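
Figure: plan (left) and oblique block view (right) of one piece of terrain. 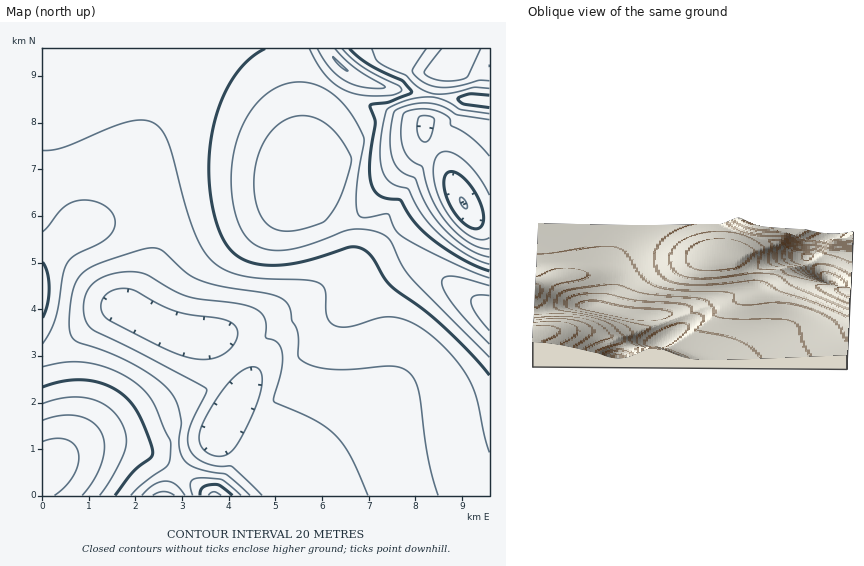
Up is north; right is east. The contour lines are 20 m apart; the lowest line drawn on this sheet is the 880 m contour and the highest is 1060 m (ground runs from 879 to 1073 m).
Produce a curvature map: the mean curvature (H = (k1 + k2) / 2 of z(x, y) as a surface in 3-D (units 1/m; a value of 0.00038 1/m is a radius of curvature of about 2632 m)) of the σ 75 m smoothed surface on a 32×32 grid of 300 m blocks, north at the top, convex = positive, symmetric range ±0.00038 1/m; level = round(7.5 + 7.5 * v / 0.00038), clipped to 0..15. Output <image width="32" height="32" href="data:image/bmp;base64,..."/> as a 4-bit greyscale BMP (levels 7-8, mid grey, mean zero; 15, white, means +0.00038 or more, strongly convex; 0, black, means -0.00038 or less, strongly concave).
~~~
<image width="32" height="32" href="data:image/bmp;base64,Qk12AgAAAAAAAHYAAAAoAAAAIAAAACAAAAABAAQAAAAAAAACAAATCwAAEwsAABAAAAAAAAAAAAAAABEREQAiIiIAMzMzAERERABVVVUAZmZmAHd3dwCIiIgAmZmZAKqqqgC7u7sAzMzMAN3d3QDu7u4A////AIiIiIdWrOhlZ3d3d3iIiIiIiIh5eKmHVnd3d3d3iIiIiIiIiLh1R3d3d3d3d4iIiIiIiIioVEaXd3d3d3d4iIeIiIiIiWVWiXd3d3d3d3d3iIiIiHiWZmmHd3d3d3d3d4iIiIiImGZnp3d3d3d3d3eIiIiIiIqGZph3d3d3d3d3eIiIiIiIqGZpiHd3d3d3d2eIiIh3d3mGaJiId3d3d2ZmeIh3dmZ3mGaYiId3d3Z3d3d3dmZmZniHiIiHd3dneId2ZmZnd2ZneIiIiHd3d4mHdlVnd4d3dnd4iIh3d4mqh3ZmZ4iIh3d3d3iHd3iaqod3d3eIiIiId3d3d3iJmqmHd4d3iIiIiIh3d2eImZmXeIiIh3eIiIiIh3dniZmZdYiJiId3d4iIiIiHeImZl0OIiIiHd3eIiIiIh4qpiIUkiIiIh3d3iIiIiJd3mohzJnd3d3d3d3iIiIind3mYYkh3d3d3d3d4iIiImndnp1R4iHd3d3d3eIiIiIqHZnhWiIiId3d3d3iIiIiIp2Zod4iIh3d3d3d4iIiIiJlmVZiIiId3d3d3eIiIiIiKdlRXRIh3d3d3d3eIiIiIdmIiSJmId3d3d3d3iIiIdEa93v//iHd3d3d3d3iIhzff/oZDVYh3d3d3d3d3iHOPxjNTNFmId3d3d3d3d3dG+jRnmGZn"/>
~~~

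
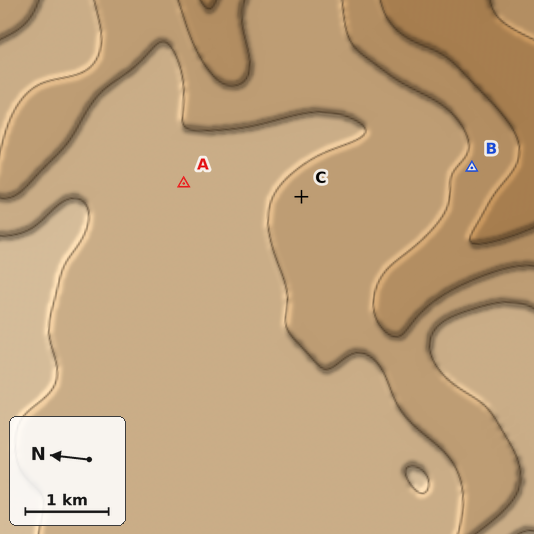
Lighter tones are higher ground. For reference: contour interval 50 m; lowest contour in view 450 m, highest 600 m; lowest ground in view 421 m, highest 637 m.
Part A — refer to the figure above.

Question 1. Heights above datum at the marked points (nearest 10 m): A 580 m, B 490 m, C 530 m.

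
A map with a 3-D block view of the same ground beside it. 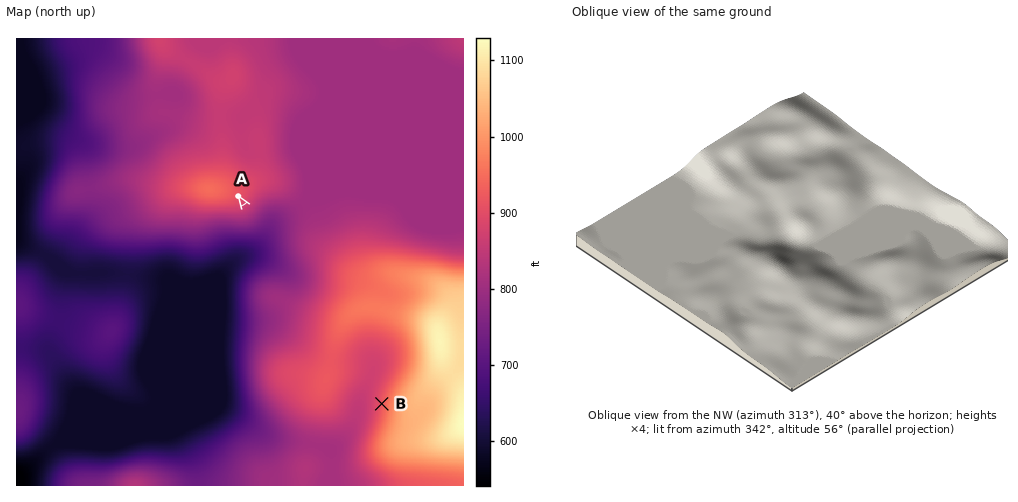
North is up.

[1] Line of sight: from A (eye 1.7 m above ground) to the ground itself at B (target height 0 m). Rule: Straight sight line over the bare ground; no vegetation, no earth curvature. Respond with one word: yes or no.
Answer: no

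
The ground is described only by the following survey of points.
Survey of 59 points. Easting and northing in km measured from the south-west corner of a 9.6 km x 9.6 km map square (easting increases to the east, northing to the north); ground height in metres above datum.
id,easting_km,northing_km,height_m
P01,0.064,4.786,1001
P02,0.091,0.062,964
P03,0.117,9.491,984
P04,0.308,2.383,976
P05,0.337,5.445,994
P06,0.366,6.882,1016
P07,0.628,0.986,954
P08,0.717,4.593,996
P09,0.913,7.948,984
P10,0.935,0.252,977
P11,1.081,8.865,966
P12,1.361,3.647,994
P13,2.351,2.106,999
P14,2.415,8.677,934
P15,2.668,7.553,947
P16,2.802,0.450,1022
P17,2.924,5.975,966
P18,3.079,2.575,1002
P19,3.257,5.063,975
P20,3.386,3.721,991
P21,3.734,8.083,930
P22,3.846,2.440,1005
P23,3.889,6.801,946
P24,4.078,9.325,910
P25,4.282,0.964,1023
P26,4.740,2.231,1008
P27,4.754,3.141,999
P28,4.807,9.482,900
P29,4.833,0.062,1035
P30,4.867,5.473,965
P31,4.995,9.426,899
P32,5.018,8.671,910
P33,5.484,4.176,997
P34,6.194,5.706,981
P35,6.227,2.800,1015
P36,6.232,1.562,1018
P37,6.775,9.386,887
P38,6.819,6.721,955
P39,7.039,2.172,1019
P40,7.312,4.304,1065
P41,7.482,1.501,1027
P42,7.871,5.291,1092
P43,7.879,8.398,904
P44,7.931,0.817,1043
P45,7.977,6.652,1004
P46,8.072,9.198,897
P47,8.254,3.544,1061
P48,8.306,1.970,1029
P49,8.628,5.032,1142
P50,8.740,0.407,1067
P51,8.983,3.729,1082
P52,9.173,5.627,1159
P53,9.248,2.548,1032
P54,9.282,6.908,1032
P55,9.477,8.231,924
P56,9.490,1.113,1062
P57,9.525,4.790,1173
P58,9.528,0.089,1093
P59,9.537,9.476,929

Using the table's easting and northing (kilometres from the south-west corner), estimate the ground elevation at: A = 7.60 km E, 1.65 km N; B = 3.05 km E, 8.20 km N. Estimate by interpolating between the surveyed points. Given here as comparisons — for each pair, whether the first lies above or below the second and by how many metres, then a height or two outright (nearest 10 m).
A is above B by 100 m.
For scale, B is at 930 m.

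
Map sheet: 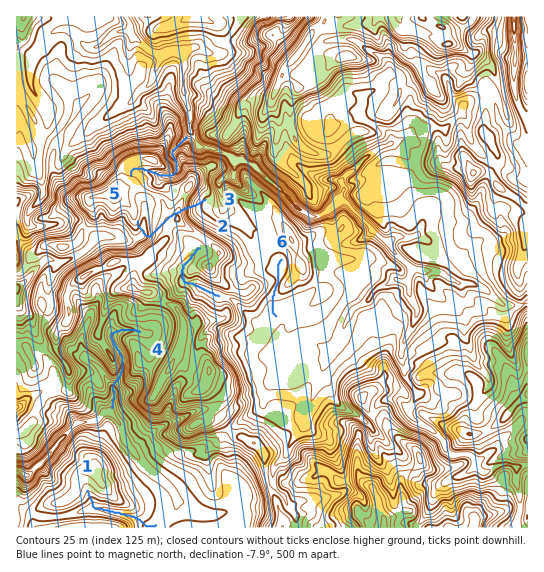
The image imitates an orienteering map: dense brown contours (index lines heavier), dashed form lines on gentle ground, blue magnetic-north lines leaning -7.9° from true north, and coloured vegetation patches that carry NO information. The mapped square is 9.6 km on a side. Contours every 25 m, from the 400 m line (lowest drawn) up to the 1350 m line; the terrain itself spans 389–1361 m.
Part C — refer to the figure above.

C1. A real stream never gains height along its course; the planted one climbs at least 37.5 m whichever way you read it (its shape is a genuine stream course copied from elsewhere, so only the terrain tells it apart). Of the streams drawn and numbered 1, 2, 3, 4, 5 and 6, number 3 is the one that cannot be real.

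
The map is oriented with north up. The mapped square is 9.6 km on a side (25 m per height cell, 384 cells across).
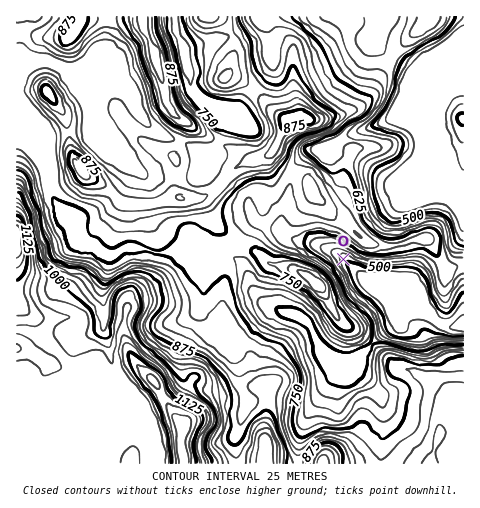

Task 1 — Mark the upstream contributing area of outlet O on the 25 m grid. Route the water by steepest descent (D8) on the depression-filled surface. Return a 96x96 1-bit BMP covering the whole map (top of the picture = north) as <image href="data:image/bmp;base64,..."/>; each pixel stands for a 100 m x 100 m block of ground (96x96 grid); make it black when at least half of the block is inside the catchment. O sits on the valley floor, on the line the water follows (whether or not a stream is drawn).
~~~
<image width="96" height="96" href="data:image/bmp;base64,Qk2+BAAAAAAAAD4AAAAoAAAAYAAAAGAAAAABAAEAAAAAAIAEAAATCwAAEwsAAAIAAAAAAAAA////AAAAAAAAAAAAAAAAAAAAAAAAAAAAAAAAAAAAAAAAAAAAAAAAAAAAAAAAAAAAAAAAAAAAAAAAAAAAAAAAAAAAAAAAAAAAAAAAAAAAAAAAAAAAAAAAAAAAAAAAAAAAAAAAAAAAAAAAAAAAAAAAAAAAAAAAAAAAAAAAAAAAAAAAAAAAAAAAAAAAAAAAAAAAAAAAAAAAAAAAAAAAAAAAAAAAAAAAAAAAAAAAAAAAAAAAAAAAAAAAAAAAAAAAAAAAAAAAAAAAAAAAAAAAAAAAAAAAAAAAAAAAAAAAAAAAAAAAAAAAAAAAAAAAAAAAAAAAAAAAAAAAAAAAAAAAAAAAAAAAAAAAAAAAAAAAAAAAAAAAAAAAAAAAAAAAAAAAAAAAAAAAAAAAAAAAAAAAAAAAAAAAAAAAAAAAAAAAAAAAAAAAAAAAAAAAAAAAAAAAAAAAAAAAAAAAAAAAAAAAAAAAAAAAAAAAAAAAAAAAAAAAAAAAAAAAAAAAAAAAAAAAAAAAAAAAAAAAAAAAAAAAAAAAAAAAAAAAAAAAAAAAAAAAAAAAAAAAAAAAAAAAAAAAAAAAAAAAAAAAAAAAAAAAAAAAAAAAAAAAAAAAAAAAAAAAAAAAAAAAAAAAAAAAAAAAAAAAAAAAAIAAAAAAAAAAAAAAA8AAAAAAAAAAAAAAD+AAAAAAAAAAAAAA//AAAAAAAAAAAAAD//gAAAAAAAAAAAAP//wAAAAAAAAAAAAf//gAAAAAAAAAAAA///AAAAAAAAAAAAH///AAAAAAAAAAAAP///AAAAAAAAAAAAf///AAAAAAAAAAAA////AAAAAAAAAAAB////AAAAAAAAAAAD////AAAAAAAAAAAD///+AAAAAAAAAAAH///8AAAAAAAAAAAP///8AAAAAAAAAAAP///4AAAAAAAAAAAH///wAAAAAAAAAAAD///wAAAAAAAAAAAB///gAAAAAAAAAAAA///gAAAAAAAAAAAAf//AAAAAAAAAAAAAP/8AAAAAAAAAAAAAH/wAAAAAAAAAAAAAB/gAAAAAAAAAAAAAAPAAAAAAAAAAAAAAAAAAAAAAAAAAAAAAAAAAAAAAAAAAAAAAAAAAAAAAAAAAAAAAAAAAAAAAAAAAAAAAAAAAAAAAAAAAAAAAAAAAAAAAAAAAAAAAAAAAAAAAAAAAAAAAAAAAAAAAAAAAAAAAAAAAAAAAAAAAAAAAAAAAAAAAAAAAAAAAAAAAAAAAAAAAAAAAAAAAAAAAAAAAAAAAAAAAAAAAAAAAAAAAAAAAAAAAAAAAAAAAAAAAAAAAAAAAAAAAAAAAAAAAAAAAAAAAAAAAAAAAAAAAAAAAAAAAAAAAAAAAAAAAAAAAAAAAAAAAAAAAAAAAAAAAAAAAAAAAAAAAAAAAAAAAAAAAAAAAAAAAAAAAAAAAAAAAAAAAAAAAAAAAAAAAAAAAAAAAAAAAAAAAAAAAAAAAAAAAAAAAAAAAAAAAAAAAAAAAAAAAAAAAAAAAAAAAAAAAAAAAAAAAAAAAAAAAAAAAAAAAAAAAAAAAA="/>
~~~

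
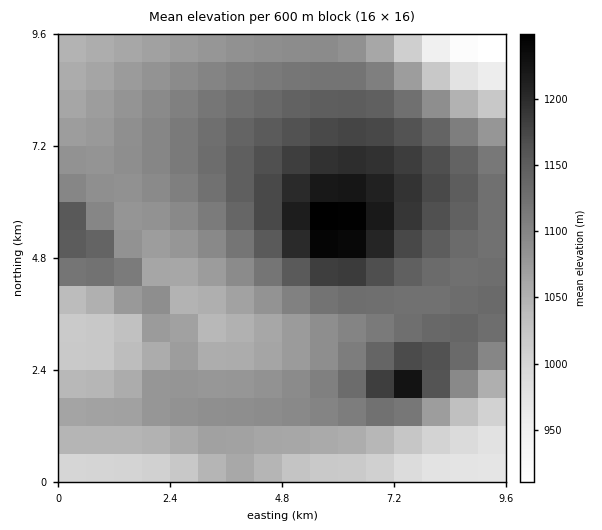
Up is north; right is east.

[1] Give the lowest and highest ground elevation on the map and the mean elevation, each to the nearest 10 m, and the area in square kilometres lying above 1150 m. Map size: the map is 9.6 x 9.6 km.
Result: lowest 890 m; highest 1260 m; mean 1100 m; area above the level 16.7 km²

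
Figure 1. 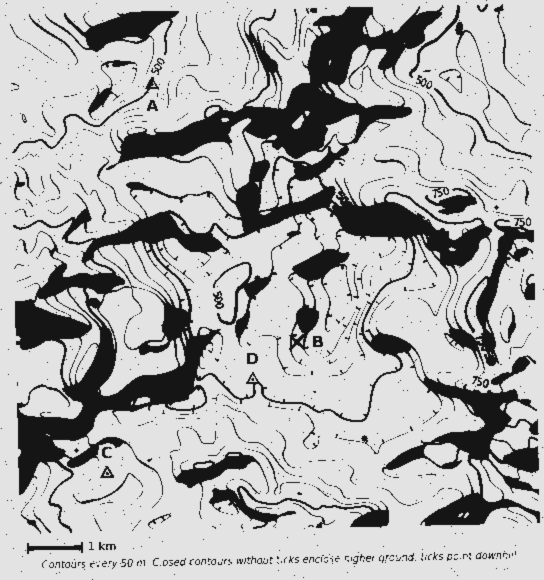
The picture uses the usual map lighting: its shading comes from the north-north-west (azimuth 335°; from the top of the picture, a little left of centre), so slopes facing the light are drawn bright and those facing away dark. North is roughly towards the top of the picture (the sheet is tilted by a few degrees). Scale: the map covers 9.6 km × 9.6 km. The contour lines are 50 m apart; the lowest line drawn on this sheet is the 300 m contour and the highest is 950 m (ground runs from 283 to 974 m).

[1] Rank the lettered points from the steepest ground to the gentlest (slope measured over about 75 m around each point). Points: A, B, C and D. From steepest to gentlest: A B D C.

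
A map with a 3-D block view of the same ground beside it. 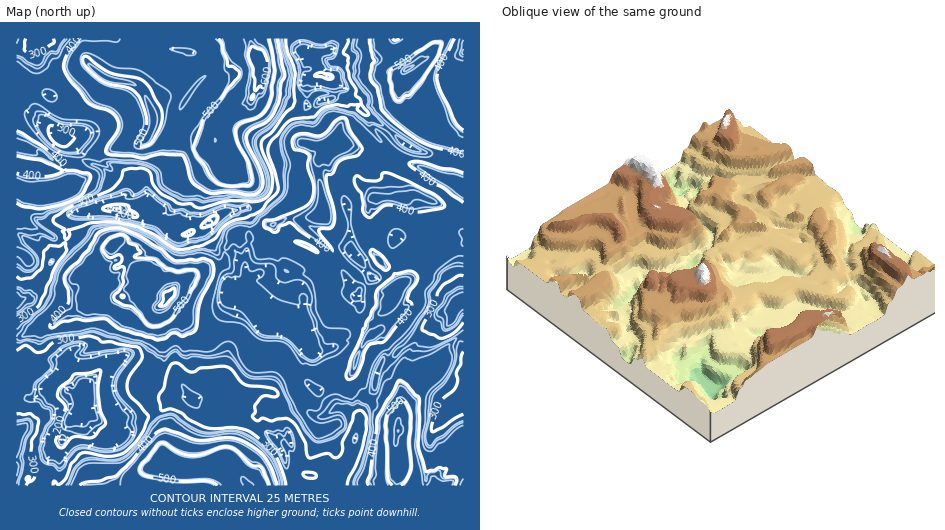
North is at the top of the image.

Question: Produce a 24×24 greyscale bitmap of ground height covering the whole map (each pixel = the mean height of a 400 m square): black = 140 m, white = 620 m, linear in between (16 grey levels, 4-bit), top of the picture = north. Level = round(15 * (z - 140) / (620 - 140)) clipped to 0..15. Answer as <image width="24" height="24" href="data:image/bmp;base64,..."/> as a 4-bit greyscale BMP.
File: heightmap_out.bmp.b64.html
<image width="24" height="24" href="data:image/bmp;base64,Qk2WAQAAAAAAAHYAAAAoAAAAGAAAABgAAAABAAQAAAAAACABAAATCwAAEwsAABAAAAAAAAAAAAAAABEREQAiIiIAMzMzAERERABVVVUAZmZmAHd3dwCIiIgAmZmZAKqqqgC7u7sAzMzMAN3d3QDu7u4A////AGVXiavMzNpVVXrKmGQ1ZpzMzLdFVWrJd2MiI1mpiXRFZVrZZ2QQE0Z1VVVXdlnZVlMgI1VUVVVndmi5ZVMgJFVVVVZ3eHeIdVUzI1VVVXd3eIZ3hlVEVWd3d3d1Z5h2ZniHeaupd3VVd4mGVEeKqs3JdlVWd3mXQ0WKq83bdVZmd3moZGV6q8y7l2Z3d3iIdXVYrLp3d3d4h3h3d3ZWioUzR3iIh4d3d3dTMiMzNFeJp4iIh6qXQzRnd3Z4l4qqiJmZdVZ5vLd4mIiImYmHd4iKzKV4qYd4iJdVebur3IV5mod4mnZneayqzLhWeHeaqXd4mruqvNtlRViqqHeJu8uqq91zNHnLl3eLuqqqq91zNHq9p1V6qqqqrNxjNXqruA=="/>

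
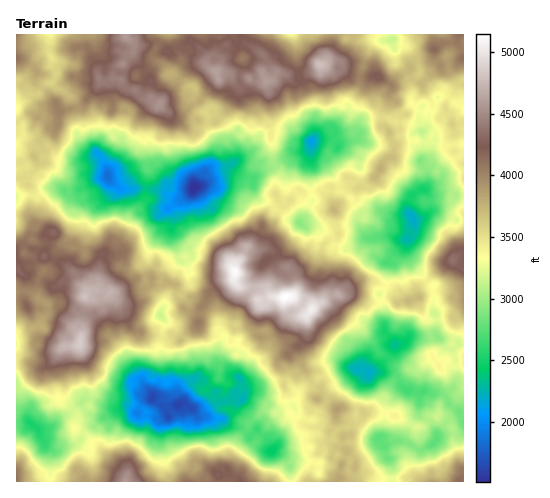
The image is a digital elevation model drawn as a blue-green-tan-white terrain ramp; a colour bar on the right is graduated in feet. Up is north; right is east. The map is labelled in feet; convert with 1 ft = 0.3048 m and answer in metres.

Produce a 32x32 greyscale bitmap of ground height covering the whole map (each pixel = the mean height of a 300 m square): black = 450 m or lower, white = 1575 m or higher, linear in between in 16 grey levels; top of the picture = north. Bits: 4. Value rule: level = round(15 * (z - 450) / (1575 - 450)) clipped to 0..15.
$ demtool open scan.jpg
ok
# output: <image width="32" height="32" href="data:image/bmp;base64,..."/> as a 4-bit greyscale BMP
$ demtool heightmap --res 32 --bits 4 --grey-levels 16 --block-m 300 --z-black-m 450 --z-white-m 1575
<image width="32" height="32" href="data:image/bmp;base64,Qk12AgAAAAAAAHYAAAAoAAAAIAAAACAAAAABAAQAAAAAAAACAAATCwAAEwsAABAAAAAAAAAAAAAAABEREQAiIiIAMzMzAERERABVVVUAZmZmAHd3dwCIiIgAmZmZAKqqqgC7u7sAzMzMAN3d3QDu7u4A////AKiImazKmaq7qYeImZh4iZqXZ4irqHiaqoZWeJmXZ3eJdVZ4iYZmd3dlRniZhlZmZ1VXd2ZURERFVVaImYZmdmZVZ3ZUMhEiNFZniJmId3ZmZnd2VCEREjNGd4mZiHdmZniId2QhEjNDRXiJh1VlVWaKqpl0MjM0VEaJmHUzVWZ3mru6hlVVVVVomph0NEV3h4rN3JiIiHd3iaq5dlVEZ3eKvdyqqYmZiJqry5dlRFZ3mqzcu6h4qomrze25dlZneaqrzcy5eaqrzu7uy5h4iImqu93cuZmavd7u7dyoiJiJu7zNy6qZis7d3Mu7qHeImru7u7qZh3re28y6qYZWaLu7u6q7mHd4zdy6mId2VFerq7qZqpZVZ5vLuXiIZVRGiZqph4h1REVompdniHZUNXiZh2VVVDIzRniIeJh2VERniHZUMzQyEjVniIiIiHVFZ4h2UyI0MhEkVnd3iImHVWeIh1MjRVQiNFZmVWd5mGZ4iYdTRWZmZURWdURWZ5h3eImYdWd4iIdmZ3ZDVWeId4iJqYiImaqZh4iHZVZomHeIiaqpqqvLmZmZmHd3eJmIiImpq7vMypqru7qpmJmpiIiZmavMu6qbzMzLu7urqZmJqZmrzLuqvMy8y73cq6mZqqmJq7zLu7zLvLqsy6mImqqpiaq8y6u7u7upmqqYd5qq"/>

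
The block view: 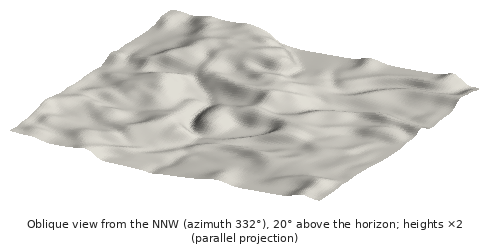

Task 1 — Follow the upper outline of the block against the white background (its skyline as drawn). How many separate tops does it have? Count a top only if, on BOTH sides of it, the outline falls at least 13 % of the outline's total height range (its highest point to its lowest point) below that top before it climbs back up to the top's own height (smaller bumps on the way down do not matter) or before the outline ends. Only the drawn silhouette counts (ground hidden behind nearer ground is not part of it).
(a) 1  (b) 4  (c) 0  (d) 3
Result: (a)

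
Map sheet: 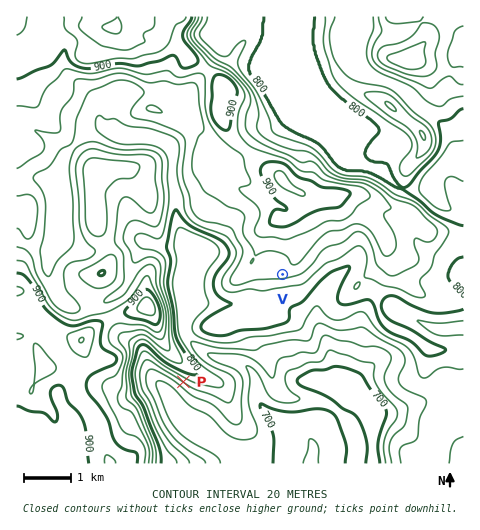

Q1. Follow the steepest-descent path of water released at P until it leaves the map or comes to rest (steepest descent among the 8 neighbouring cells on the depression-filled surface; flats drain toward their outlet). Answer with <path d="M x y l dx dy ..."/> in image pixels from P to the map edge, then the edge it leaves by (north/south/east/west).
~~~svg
<path d="M183 382l-12 13 0 4 5 11 11 11 16 9 13 12 21 16 0 4 1 1"/>
exit: south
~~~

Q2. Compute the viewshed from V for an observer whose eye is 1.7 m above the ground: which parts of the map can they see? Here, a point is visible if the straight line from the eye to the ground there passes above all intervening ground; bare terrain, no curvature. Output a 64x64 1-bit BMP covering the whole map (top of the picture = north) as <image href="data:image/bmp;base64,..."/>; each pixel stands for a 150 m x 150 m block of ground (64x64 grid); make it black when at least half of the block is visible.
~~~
<image width="64" height="64" href="data:image/bmp;base64,Qk0+AgAAAAAAAD4AAAAoAAAAQAAAAEAAAAABAAEAAAAAAAACAAATCwAAEwsAAAIAAAAAAAAA////AAAAAAAAB//8//+f8AAH/+B//5/4AA/+AD//v/gAD/wAP///+QAP+AB4P//5AA/wAPAf//kAH+ABwA//+AAf4AGAD//8AD/AAYAf//4Af4ADA///fwB/AAMAB//DAEMADgAH/8AAAwA8AAP/wAADAHAAA//gAAcBwAAH/+AAHgOAAAff4AAABwAAB+//AAAGAAAmH/8AAA4AACwfnwAADgYATD+eAAAOH//cPDAAAB4f/5wwcAAAHAf/nhDwAAAYAD+fAeAAADgAH4eDgAAAMACYgZ8AAAgQAPwA/AAADAAAfwA8AAAEAABwABgAAAAAADAACAAAAAAAPgAIAAAAAAA/AAAAAAAAAD8AAAAAAAAAH4AAAAAAAAAAAAAAAAAAAAAAAAAAAAAAACAAAAAAAAAAAAAAAAAAAAAAAAAAAAAAAAAAAAAAAAAAAAAAAAAAAAAAAAAAAAAAAAAAAAAAAAAAAAAAAAAAAAAAAAAAAAAAAAAAAAAAAAAAAAAAAAAAAAAAAAAAAAAAAAAAAAAAAAAAAAAAAAAAAAAAAAAAAAAAAAAAAAAAAAAAAAAAAAAAAAAAAAAAAAAAAAAAAAAAAAAAAAAAAAAAAAAAAAAAAAAAAAAAAAAAAAAAAAAAAAAAAAAAAAAAAAAAAAAAAAAAAAAAAAAAAAAAAAAAAAAAAAAAAAAAAA=="/>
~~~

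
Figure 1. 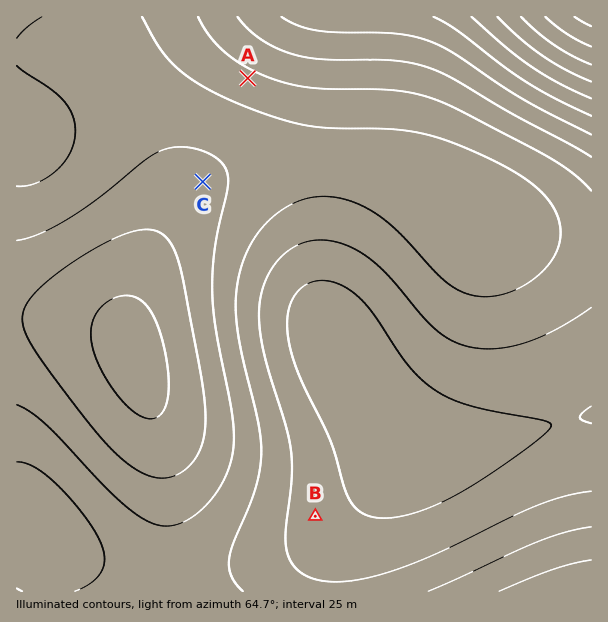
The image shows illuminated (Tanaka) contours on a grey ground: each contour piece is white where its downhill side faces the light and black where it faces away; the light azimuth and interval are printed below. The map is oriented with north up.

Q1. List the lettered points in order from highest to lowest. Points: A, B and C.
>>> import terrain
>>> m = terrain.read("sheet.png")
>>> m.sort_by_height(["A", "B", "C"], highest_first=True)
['C', 'A', 'B']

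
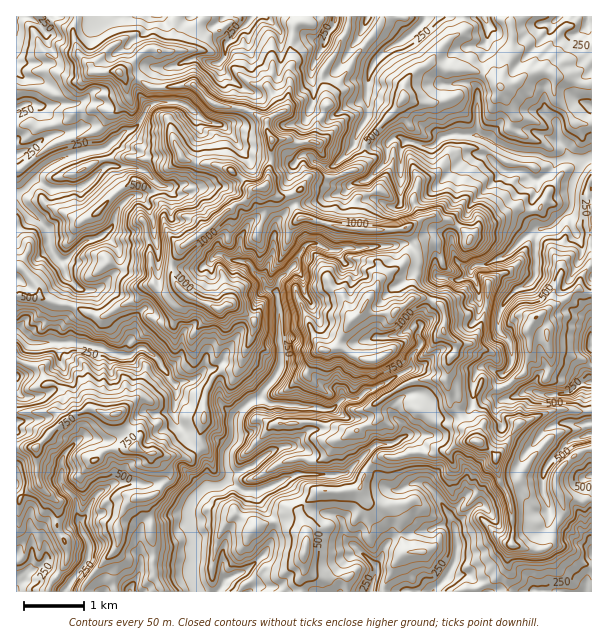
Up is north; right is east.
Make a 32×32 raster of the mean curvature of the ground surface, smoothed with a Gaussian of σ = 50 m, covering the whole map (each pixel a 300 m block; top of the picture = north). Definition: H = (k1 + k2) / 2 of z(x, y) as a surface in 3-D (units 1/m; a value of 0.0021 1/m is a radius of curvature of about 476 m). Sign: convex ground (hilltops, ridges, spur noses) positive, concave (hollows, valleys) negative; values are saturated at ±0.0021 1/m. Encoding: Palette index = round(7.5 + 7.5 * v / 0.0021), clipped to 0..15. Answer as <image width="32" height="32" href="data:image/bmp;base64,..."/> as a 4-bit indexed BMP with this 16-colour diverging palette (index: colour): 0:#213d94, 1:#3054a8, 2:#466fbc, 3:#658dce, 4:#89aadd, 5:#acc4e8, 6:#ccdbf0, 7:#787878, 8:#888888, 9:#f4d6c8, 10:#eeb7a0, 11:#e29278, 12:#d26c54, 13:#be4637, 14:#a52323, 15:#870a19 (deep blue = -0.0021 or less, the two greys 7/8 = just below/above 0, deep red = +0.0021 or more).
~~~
<image width="32" height="32" href="data:image/bmp;base64,Qk12AgAAAAAAAHYAAAAoAAAAIAAAACAAAAABAAQAAAAAAAACAAATCwAAEwsAABAAAAAAAAAAlD0hAKhUMAC8b0YAzo1lAN2qiQDoxKwA8NvMAHh4eACIiIgAyNb0AKC37gB4kuIAVGzSADdGvgAjI6UAGQqHAFxZiR2Vkqd5ecC0U6lpNYZy8Ml7ZaVVi5aGapg4aEdZZucOO4VX5TnHKTveCH/fs4XQvk1kS55pqmlnOBesSIKH4XiINIzHqlNpmrZoD2Tln2kIvZJFMGj+ykWRlF2Tyz0Oc1bFRm9gAA1VFrTko7FsDvif3MDwjaxx/8t29YOuf5BGxGSlD1Gb5xBDr1srUYb3jldY9z//yVnEt4lu+ElGe8rLSNIBIAJMx4bFEVS9bIeUqSTGw37WkA2ruK4KYL4Nh1odRvoGhp+gGaMw6HoyMwIQuDXJCf+n/jb90Op0OGW8KeNpDwfEw0MPSgXrY0muzWWon78KWMvOHXc67WTdogbJr5nTDzp/Kf3A8DqrrBnDasUrwGOuSLVwU/0GirQF6GqoAQqw9ky7uwIGaebDswRmz7g/OgQBFHo/ozl1cX/Q1qf8SR///9/bvZhESkzH5GSVfOWFFGYgfIWInVpGMF7GAxF/nacE8OFpWEpa4q9zM+rfo7Gh+2LpaVillU1QF+aseCS3iwpnJsliOFenitEH+FNpt75Kc7ISTJdrlqqbpPEKvOkmoepak7mDmWdUNbIA+VB8T2JvmuHJl3V3jbysv6GrXTehrHRVuaiYeE3HplMixYwNlEm6mHl5iGhbLV2bwVhrVIxQfIZKeHZkimV0h5w4TPDy2haJTGOk"/>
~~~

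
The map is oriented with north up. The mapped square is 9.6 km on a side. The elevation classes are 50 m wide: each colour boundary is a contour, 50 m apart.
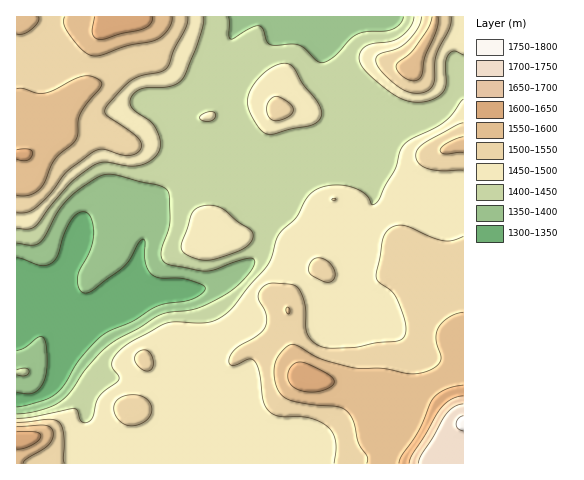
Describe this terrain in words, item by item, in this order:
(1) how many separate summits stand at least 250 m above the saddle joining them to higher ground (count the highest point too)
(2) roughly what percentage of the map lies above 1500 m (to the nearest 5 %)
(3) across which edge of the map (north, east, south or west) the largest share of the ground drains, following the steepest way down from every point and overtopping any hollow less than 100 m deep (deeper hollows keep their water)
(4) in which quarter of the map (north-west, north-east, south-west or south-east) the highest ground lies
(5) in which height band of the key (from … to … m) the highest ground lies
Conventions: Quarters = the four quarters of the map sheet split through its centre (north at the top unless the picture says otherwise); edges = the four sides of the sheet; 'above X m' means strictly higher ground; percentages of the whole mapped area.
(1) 1 summit rises at least 250 m above its surroundings.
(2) Roughly 30 % of the ground is higher than 1500 m.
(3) Drainage is mainly to the west: more ground falls towards that edge than towards any other.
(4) The highest ground is in the south-east quarter.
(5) Between 1750 and 1800 m: that is the band holding the highest ground.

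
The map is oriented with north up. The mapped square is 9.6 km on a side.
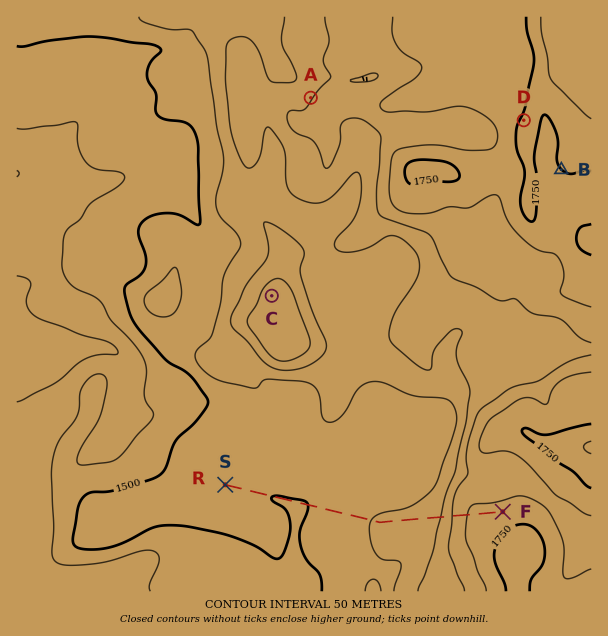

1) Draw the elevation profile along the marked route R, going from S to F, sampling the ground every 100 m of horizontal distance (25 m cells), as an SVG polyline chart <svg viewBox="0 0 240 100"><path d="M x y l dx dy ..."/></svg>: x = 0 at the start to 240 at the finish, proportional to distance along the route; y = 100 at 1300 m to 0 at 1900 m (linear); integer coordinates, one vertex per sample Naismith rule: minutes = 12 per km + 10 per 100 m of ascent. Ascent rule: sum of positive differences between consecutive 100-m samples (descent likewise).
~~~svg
<svg viewBox="0 0 240 100"><path d="M0 62l5 1 5 1 5 0 5 1 5 1 6 0 5 0 5 1 5 0 5 0 5 0 5 0 5 0 5 0 5-1 6-1 5-1 5-1 5-1 5-1 5-1 5 0 5-1 5 0 5-1 6 0 5 0 5-1 5 0 5 0 5-1 5 0 5-1 5-1 5-1 6-1 5-3 5-4 5-5 5-4 5-2 5-1 5-1 5-1 5 0 6-1 5 0"/></svg>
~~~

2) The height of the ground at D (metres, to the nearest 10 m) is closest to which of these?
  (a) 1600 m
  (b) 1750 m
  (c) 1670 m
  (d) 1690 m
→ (b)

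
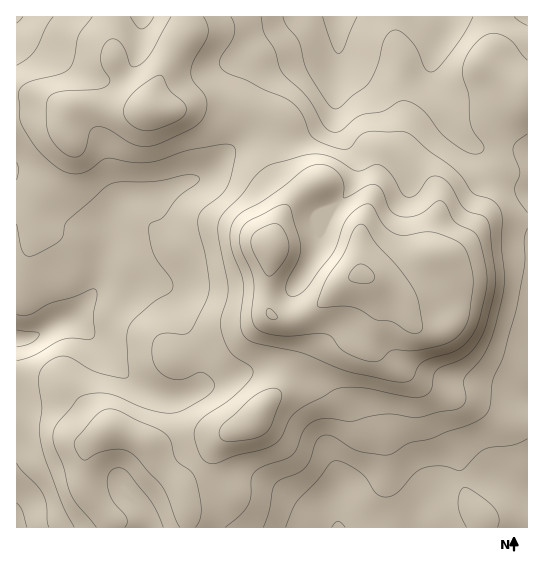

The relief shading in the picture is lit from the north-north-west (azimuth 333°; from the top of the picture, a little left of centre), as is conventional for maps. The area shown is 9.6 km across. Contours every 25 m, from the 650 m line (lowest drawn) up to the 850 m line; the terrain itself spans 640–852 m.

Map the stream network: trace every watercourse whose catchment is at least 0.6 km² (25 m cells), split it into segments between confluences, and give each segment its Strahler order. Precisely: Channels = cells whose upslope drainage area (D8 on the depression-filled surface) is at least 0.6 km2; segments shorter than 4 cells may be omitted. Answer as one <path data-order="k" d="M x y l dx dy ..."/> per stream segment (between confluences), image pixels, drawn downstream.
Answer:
<path data-order="1" d="M245 527l92 0"/><path data-order="1" d="M343 527l-5 0"/><path data-order="2" d="M337 522l0 5"/><path data-order="2" d="M423 506l-5 12 0 9-3 0"/><path data-order="2" d="M517 490l6 4 4 0 0 5"/><path data-order="1" d="M122 485l0 5 20 20 4 8 0 9 1 0"/><path data-order="1" d="M509 485l8 5"/><path data-order="1" d="M263 481l11 6 31 31 28 0 4 4"/><path data-order="1" d="M442 475l-3 3-2 7-3 2-3 7-8 12"/><path data-order="1" d="M346 474l0 3-1 1 0 5-2 2-2 10-2 2 0 4-1 1 0 25"/><path data-order="1" d="M499 471l2 3 16 16"/><path data-order="2" d="M333 459l2 10 2 1 0 52"/><path data-order="1" d="M413 450l10 21 0 35"/><path data-order="1" d="M183 441l0-4-1-2 0-25-1-3-10-9-4 0-1-1"/><path data-order="1" d="M325 441l0 2 8 16"/><path data-order="1" d="M17 405l0 122"/><path data-order="2" d="M166 397l-4 0-8-4-3 0-13-8-4-4-1 0-34-34"/><path data-order="2" d="M527 393l0 6"/><path data-order="1" d="M311 378l26 25 0 23-4 7 0 26"/><path data-order="1" d="M425 371l4 0 1 2 7 1 4 3 12 1 1 1 49 0 14 11 5 3 5 0"/><path data-order="1" d="M251 370l-6 3-8 1-4 3-11 2-9 4-3 0-15 8-2 0-8 4-6 0-1 2-12 0"/><path data-order="1" d="M102 351l-3-4"/><path data-order="2" d="M99 347l-25-25"/><path data-order="1" d="M85 327l-6-4-5-1"/><path data-order="3" d="M61 322l-3 0-5 3-16 10-3 0-5 3-12 0"/><path data-order="2" d="M74 322l-13 0"/><path data-order="3" d="M66 319l-5 3"/><path data-order="1" d="M71 318l-4 1"/><path data-order="1" d="M177 306l-2-4-14-15"/><path data-order="1" d="M182 293l-13-6-8 0"/><path data-order="2" d="M137 287l-7 3-33 0-30 29"/><path data-order="2" d="M161 287l-24 0"/><path data-order="1" d="M179 279l-1 2-31 0-8 4-2 2"/><path data-order="1" d="M301 278l9-13 5-11 0-3 3-5 0-11 3-2 0-4 5-8 0-4 3-4 21-22 4-9 0-27-12-14-3-7 0-5-1-2 0-74"/><path data-order="1" d="M527 275l0 118"/><path data-order="2" d="M106 242l0 5-3 7 0 4-1 1 0 6-1 1-2 13-4 10-2 4-27 26"/><path data-order="1" d="M98 225l1 0 7 6 0 11"/><path data-order="2" d="M114 210l-3 4 0 3-2 5 0 4-2 1 0 14-1 1"/><path data-order="1" d="M401 209l5-11 1-8 2-1 0-32 37-38 0-16"/><path data-order="1" d="M155 201l-4-4-4 0"/><path data-order="2" d="M147 197l-14 0-2 1-2 0-6 3-9 9"/><path data-order="2" d="M195 179l-10 3-23 12-3 0-1 1-9 0-2 2"/><path data-order="1" d="M210 179l-15 0"/><path data-order="2" d="M199 178l-2 0-2 1"/><path data-order="1" d="M411 174l0-15 38-37 0-11"/><path data-order="1" d="M17 165l0 5"/><path data-order="1" d="M214 163l-15 15"/><path data-order="1" d="M527 157l0-4"/><path data-order="1" d="M105 154l0 17 5 12 5 8 0 16-1 3"/><path data-order="1" d="M235 149l-25 25-11 4"/><path data-order="1" d="M473 146l-4-3-15-14-3-7-1-9-1-2"/><path data-order="2" d="M449 111l0-2-3-6"/><path data-order="1" d="M333 107l0-26 1-2 0-8 1-1 2-11"/><path data-order="2" d="M446 103l-1-4-3-2-8-15 0-7-1-1 0-16"/><path data-order="1" d="M83 73l-4-3-13-13-9-6-3 0-8-4-29-29"/><path data-order="1" d="M217 67l5-1 11-5 25-26 19-6 13-12 48 0"/><path data-order="1" d="M291 66l39 0 7-7"/><path data-order="1" d="M339 63l0-46"/><path data-order="2" d="M337 59l0-5 1-1"/><path data-order="2" d="M433 58l1-8 11-20 0-4 1-1 0-8 1 0"/><path data-order="2" d="M338 53l0-36"/><path data-order="1" d="M17 34l0-16"/><path data-order="1" d="M141 26l0-9 2 0"/><path data-order="1" d="M527 22l0-5"/><path data-order="1" d="M27 17l-10 0"/>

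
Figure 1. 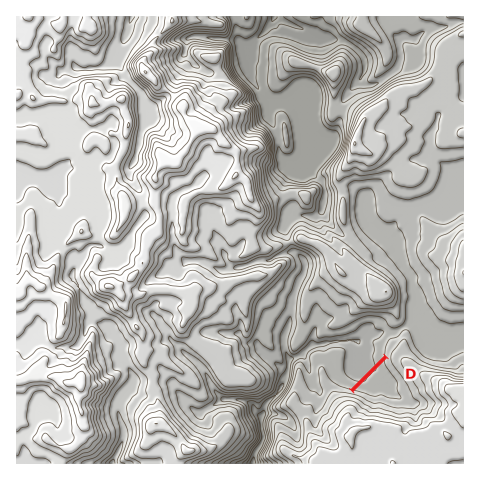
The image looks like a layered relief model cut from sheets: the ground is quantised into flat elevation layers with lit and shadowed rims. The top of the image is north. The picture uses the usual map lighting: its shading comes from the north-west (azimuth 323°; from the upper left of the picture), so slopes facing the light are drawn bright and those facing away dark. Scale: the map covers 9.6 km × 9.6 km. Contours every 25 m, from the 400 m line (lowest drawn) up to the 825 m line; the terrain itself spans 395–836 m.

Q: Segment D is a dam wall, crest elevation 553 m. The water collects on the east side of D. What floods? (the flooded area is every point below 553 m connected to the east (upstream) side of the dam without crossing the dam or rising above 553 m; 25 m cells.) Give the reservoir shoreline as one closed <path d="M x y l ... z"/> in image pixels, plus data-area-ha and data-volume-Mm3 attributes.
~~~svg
<path d="M385 361l-29 30 18 7 9-2 7 4 14 1-1-4-4-6 0-9-12-15-2-6z" data-area-ha="45" data-volume-Mm3="6.37"/>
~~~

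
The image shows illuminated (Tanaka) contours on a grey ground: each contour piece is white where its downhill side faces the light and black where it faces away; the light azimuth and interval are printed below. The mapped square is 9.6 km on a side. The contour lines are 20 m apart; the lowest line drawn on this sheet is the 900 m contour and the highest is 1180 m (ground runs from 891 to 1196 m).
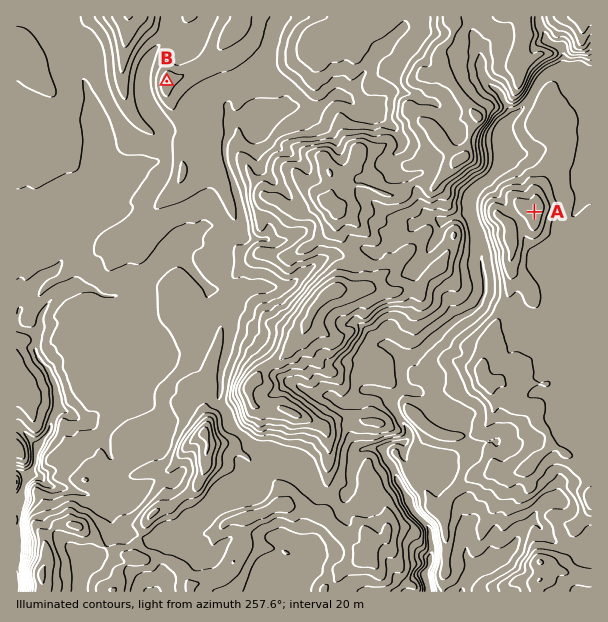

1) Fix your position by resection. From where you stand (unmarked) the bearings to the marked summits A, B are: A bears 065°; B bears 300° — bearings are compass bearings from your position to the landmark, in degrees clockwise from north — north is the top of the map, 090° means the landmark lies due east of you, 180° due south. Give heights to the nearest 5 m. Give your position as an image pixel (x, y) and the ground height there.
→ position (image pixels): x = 456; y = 248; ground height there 1090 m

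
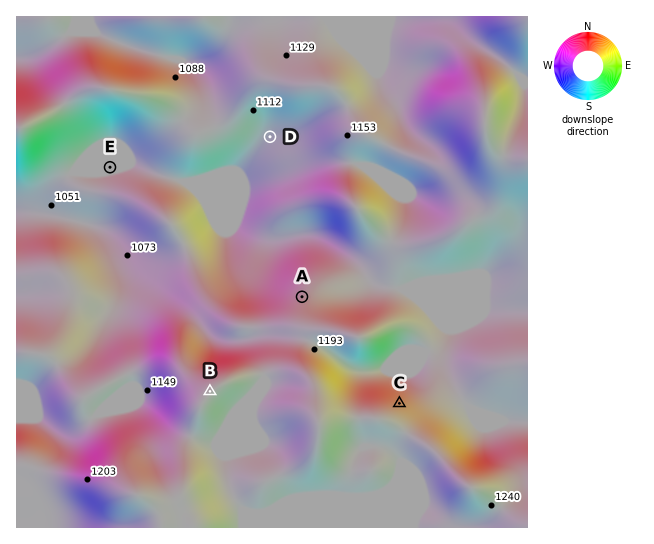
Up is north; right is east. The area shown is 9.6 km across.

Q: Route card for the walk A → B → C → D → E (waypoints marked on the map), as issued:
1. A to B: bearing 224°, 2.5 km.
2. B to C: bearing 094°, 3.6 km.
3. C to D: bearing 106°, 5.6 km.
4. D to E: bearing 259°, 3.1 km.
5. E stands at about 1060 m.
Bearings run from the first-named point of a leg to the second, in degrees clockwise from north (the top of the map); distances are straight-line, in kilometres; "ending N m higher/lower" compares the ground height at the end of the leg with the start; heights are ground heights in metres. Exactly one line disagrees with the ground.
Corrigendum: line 3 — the bearing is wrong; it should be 334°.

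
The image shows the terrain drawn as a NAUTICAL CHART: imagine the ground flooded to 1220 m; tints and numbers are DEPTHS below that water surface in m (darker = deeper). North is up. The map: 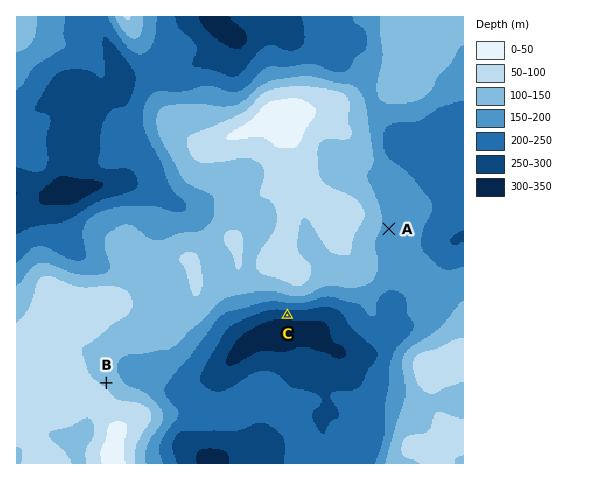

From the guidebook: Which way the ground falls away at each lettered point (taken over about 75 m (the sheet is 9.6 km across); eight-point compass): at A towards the E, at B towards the NE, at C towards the S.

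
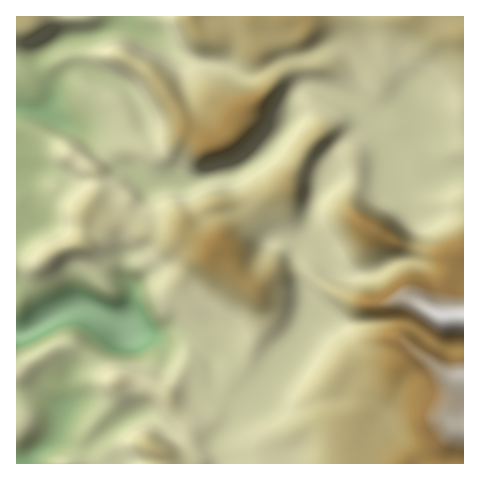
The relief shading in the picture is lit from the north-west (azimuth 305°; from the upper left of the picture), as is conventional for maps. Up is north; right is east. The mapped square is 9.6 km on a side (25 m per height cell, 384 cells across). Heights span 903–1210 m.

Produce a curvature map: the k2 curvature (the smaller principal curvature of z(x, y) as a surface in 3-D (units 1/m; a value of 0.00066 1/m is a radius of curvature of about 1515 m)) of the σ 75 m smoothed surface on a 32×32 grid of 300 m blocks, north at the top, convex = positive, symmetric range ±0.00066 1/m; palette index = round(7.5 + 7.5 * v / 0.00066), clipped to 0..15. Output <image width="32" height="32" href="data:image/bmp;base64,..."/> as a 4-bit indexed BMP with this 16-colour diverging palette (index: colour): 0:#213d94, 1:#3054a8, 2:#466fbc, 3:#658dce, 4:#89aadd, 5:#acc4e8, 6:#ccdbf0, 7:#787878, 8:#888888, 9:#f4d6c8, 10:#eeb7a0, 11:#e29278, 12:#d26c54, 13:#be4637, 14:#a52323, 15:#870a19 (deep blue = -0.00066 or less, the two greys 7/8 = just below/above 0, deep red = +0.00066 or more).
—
<image width="32" height="32" href="data:image/bmp;base64,Qk12AgAAAAAAAHYAAAAoAAAAIAAAACAAAAABAAQAAAAAAAACAAATCwAAEwsAABAAAAAAAAAAlD0hAKhUMAC8b0YAzo1lAN2qiQDoxKwA8NvMAHh4eACIiIgAyNb0AKC37gB4kuIAVGzSADdGvgAjI6UAGQqHADNoZnQ1dndXd3dnd3d4ZUNzJFVkm3JmZ4h3Z3h3ZlZ4t0WIQkUFh2Z3d3eId2VoiJdVZ2MARnd3dmZ4iIdleYdVZlRGVYhXd3dmdmZmdXdmVnZVmWeHV3d3dniHd3VlZ6ZlVYp3Vnd3dnZXh2eGRnhndlVGVlaGZ3ZnVXhnZHdDJnmGUiQ1Vnd2VmVnZlhwAAA4dVVDNWd2d2RmUzRVAHZzATMkRHZ3ZlaFVjEhEDiXllMhVSaYdVZ5hkNGmIh3ZlV2R5YWmFR3iXUmdURalVRHZWdjRFVHd2eVR0EABFJWOpRFZGdViYdUpGVDZQAEd0aGmGRVd2iZczNmRYiGNYlTMlV2dllmp0NEVUeZhRNHdkWHd2ZKdEVWd0NYmFA0M3ZVqWd0WFiWZ3hBaVEUZ3h2hEZ3UzITZWd6cTVEZ3dndmM1ZTVDAAAmiWJVZXd3ZXZHeDNXUlYwAFZSR4V3d3Z2WnJXdjZ7mUAGdhaGd3d4d1MUd3NKZ3iEAXpzVnd3dnUzZ3diR3ZneDE1dVd3d2c0Vnd4MmdGeIhBZmRWZ3doiFaIdQaGOIZ3cUQ1eHZ3d4dVdSBHhFdiAmQ0VmiGZndld1RHaGIgE2QkaJZndmZ3EBZ1i3QQNmWJZTJWdnZ3d6gQAAIRI5iGd2eWRnZmd3iaZXY0VjeXdod3iGdmeIZm"/>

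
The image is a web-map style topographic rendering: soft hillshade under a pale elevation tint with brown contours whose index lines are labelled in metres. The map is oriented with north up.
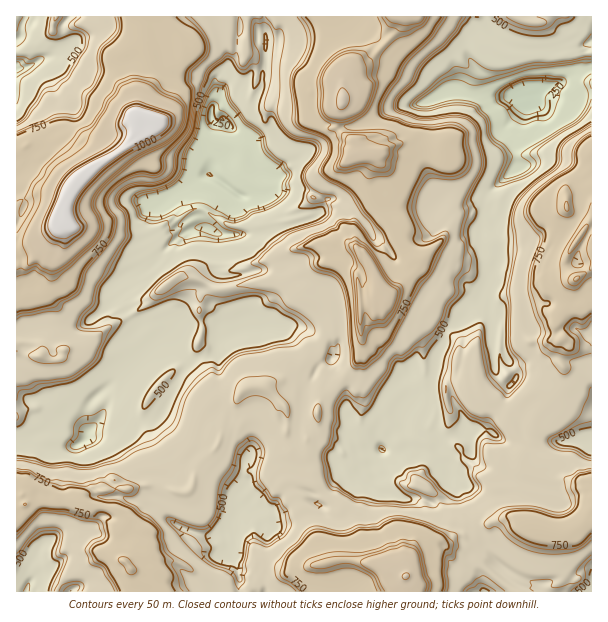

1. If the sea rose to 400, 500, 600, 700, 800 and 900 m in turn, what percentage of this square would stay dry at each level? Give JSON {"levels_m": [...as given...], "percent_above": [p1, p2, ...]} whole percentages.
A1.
{"levels_m": [400, 500, 600, 700, 800, 900], "percent_above": [93, 70, 60, 28, 10, 6]}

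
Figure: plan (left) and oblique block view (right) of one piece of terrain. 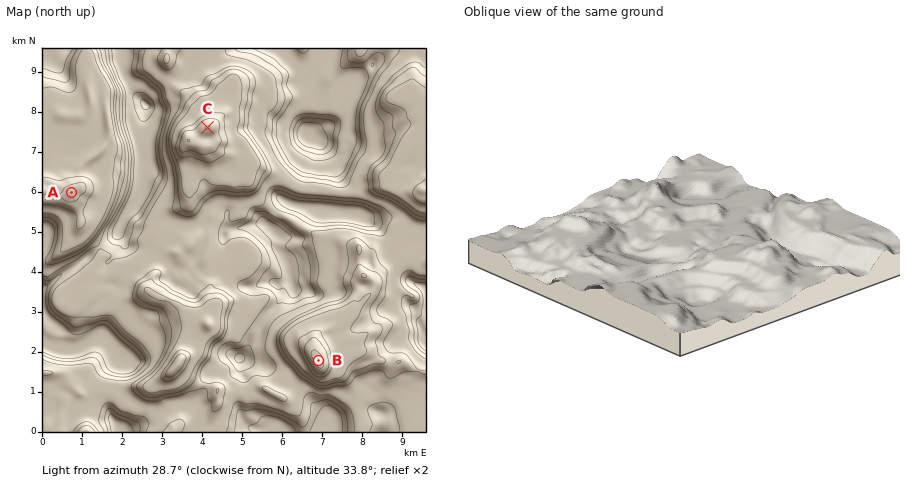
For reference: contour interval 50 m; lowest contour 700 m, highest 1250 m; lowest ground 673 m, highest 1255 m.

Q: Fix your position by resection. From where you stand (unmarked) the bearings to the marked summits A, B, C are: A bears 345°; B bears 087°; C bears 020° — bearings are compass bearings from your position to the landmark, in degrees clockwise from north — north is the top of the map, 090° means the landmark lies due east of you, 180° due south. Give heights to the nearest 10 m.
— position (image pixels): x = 119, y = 371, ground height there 830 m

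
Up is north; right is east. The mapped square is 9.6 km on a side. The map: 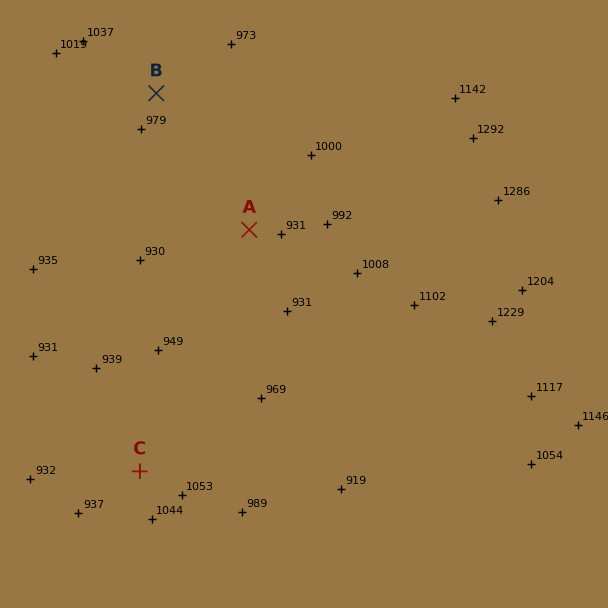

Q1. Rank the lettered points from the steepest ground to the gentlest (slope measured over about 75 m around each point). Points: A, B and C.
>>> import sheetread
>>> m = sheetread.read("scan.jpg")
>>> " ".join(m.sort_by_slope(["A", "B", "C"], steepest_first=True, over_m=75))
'C B A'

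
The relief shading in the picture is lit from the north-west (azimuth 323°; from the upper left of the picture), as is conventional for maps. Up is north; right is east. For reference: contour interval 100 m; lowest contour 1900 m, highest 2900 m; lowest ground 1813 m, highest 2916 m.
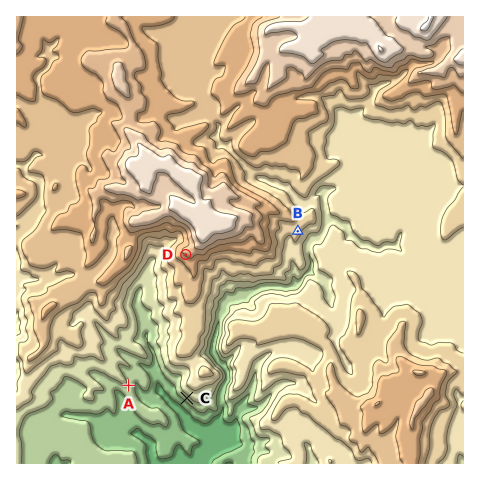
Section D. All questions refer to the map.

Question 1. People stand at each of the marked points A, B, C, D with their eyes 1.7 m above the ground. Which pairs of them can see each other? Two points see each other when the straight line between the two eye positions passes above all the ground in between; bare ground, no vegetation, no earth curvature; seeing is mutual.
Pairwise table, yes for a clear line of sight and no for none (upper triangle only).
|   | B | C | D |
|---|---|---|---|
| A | no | yes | yes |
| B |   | no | no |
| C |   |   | no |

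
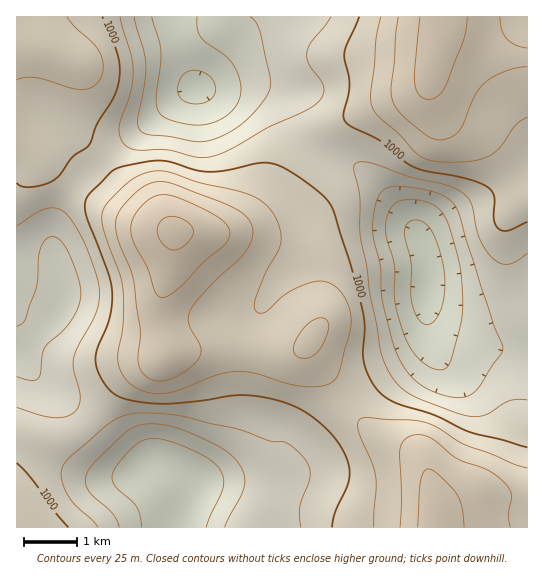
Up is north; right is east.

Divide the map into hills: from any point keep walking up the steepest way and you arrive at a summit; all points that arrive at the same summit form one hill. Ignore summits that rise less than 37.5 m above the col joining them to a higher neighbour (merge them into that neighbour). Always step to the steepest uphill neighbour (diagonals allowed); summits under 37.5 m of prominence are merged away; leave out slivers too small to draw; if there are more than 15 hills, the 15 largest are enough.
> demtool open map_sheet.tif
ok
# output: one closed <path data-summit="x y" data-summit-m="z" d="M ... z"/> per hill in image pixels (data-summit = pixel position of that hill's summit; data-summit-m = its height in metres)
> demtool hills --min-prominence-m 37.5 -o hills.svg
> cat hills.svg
<path data-summit="175 233" data-summit-m="1105" d="M257 85l-66 4-76 60-39 36-12 17-11 27 0 20 11 34 0 16-3 8-13 19-26 26-6 3 109 108 14 6 12-4 16 2 20 10 7 8 19-4 50 0 11-4 13-11 6-15 40-44 18-14 59-33 11-10 6-11 1-72-7-25-8-15-30-37-21-21-37-21-17-14-9-15-7-17-10-11z"/><path data-summit="437 50" data-summit-m="1084" d="M527 16l-353 0-1 6 11 40 13 26 60-3 25 6 10 11 7 17 10 16 16 13 37 21 30 32 21 26 8 15 7 25 0 52 10 16 20 9 69 9z"/><path data-summit="437 527" data-summit-m="1087" d="M427 311l0 28-6 11-6 6-64 37-18 14-40 44-6 15-13 11-11 4-50 0-19 4-14 30-3 12 350 1 1-174-55-7-23-6-17-11-5-11z"/><path data-summit="46 49" data-summit-m="1042" d="M173 16l-157 1 1 338 5-3 26-26 12-16 4-11-1-22-10-28 0-20 4-14 11-20 17-19 30-27 63-50 18-12-7-12-10-29z"/><path data-summit="17 527" data-summit-m="1024" d="M17 356l-1 171 161 1 3-13 13-28-2-6-12-9-12-5-16-2-12 4-14-6z"/>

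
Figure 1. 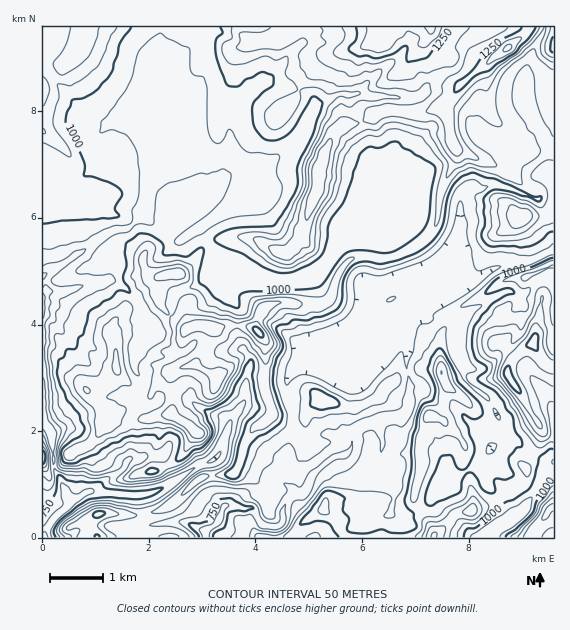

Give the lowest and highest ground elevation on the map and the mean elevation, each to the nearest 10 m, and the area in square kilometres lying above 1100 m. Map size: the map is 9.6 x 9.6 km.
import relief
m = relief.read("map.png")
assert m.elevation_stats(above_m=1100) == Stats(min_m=620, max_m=1370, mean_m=1010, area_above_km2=18.3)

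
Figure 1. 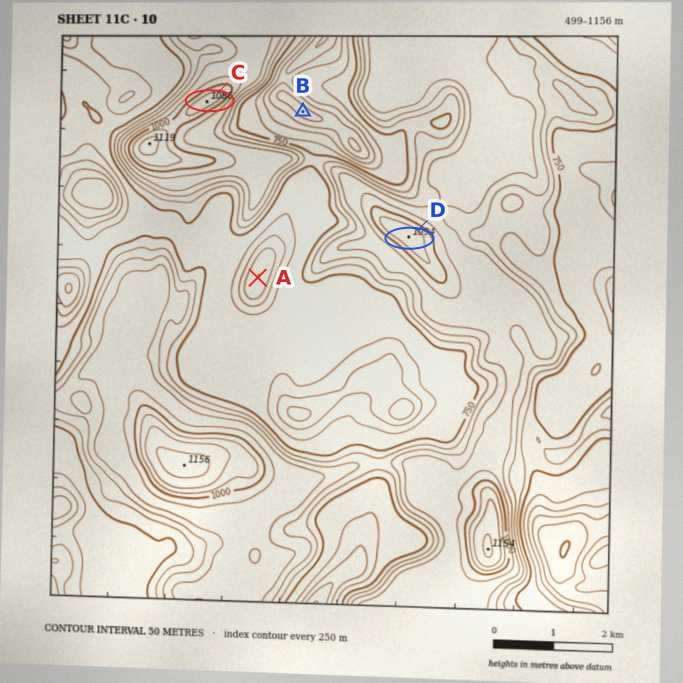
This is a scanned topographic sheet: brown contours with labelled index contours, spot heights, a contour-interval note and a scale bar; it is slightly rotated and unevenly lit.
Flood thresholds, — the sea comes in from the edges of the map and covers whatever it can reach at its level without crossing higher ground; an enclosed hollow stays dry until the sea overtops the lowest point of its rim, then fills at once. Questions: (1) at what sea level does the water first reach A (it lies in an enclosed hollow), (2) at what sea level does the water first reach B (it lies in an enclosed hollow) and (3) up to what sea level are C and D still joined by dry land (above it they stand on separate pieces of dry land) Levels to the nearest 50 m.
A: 750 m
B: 600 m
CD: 750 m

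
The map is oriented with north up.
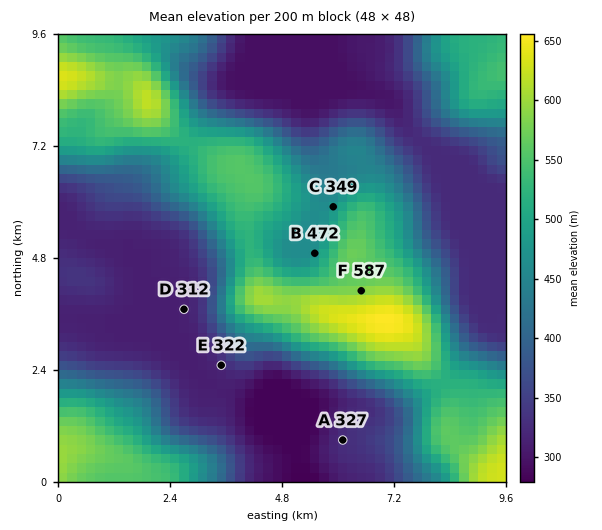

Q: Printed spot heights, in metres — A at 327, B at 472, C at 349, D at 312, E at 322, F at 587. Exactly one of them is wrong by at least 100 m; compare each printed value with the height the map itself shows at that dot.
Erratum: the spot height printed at C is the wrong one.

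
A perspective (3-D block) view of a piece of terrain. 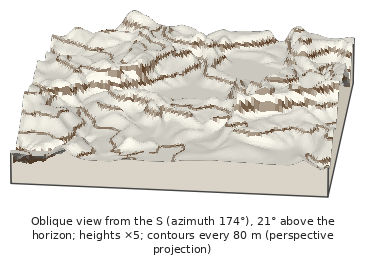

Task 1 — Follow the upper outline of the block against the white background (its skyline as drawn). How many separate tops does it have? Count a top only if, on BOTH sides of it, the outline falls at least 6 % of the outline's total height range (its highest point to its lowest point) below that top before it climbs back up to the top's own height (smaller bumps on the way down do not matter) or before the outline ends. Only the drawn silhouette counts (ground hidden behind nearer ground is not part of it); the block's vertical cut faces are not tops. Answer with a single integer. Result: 2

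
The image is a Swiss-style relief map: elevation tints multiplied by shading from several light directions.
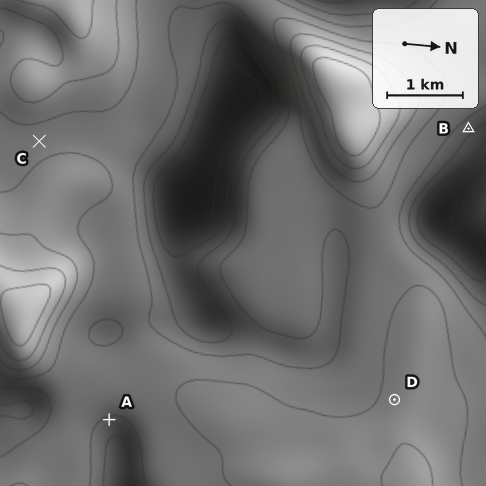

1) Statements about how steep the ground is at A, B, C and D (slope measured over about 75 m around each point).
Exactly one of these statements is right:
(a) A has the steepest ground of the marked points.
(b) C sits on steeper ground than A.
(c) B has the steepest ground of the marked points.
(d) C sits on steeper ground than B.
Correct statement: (c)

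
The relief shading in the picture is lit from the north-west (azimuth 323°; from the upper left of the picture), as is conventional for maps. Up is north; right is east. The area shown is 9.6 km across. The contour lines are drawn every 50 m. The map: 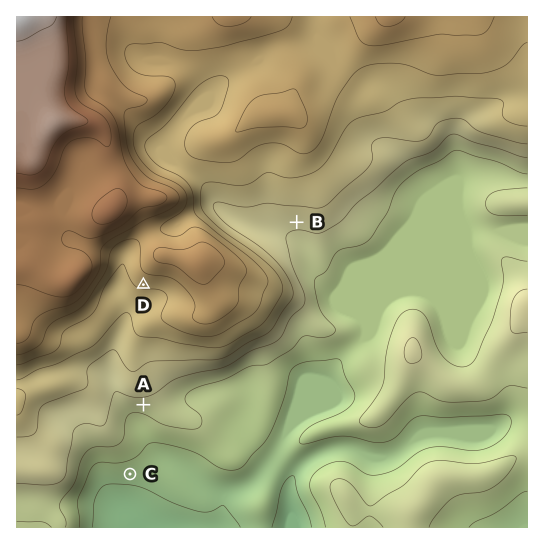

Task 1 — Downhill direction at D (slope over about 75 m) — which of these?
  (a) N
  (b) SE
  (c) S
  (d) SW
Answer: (c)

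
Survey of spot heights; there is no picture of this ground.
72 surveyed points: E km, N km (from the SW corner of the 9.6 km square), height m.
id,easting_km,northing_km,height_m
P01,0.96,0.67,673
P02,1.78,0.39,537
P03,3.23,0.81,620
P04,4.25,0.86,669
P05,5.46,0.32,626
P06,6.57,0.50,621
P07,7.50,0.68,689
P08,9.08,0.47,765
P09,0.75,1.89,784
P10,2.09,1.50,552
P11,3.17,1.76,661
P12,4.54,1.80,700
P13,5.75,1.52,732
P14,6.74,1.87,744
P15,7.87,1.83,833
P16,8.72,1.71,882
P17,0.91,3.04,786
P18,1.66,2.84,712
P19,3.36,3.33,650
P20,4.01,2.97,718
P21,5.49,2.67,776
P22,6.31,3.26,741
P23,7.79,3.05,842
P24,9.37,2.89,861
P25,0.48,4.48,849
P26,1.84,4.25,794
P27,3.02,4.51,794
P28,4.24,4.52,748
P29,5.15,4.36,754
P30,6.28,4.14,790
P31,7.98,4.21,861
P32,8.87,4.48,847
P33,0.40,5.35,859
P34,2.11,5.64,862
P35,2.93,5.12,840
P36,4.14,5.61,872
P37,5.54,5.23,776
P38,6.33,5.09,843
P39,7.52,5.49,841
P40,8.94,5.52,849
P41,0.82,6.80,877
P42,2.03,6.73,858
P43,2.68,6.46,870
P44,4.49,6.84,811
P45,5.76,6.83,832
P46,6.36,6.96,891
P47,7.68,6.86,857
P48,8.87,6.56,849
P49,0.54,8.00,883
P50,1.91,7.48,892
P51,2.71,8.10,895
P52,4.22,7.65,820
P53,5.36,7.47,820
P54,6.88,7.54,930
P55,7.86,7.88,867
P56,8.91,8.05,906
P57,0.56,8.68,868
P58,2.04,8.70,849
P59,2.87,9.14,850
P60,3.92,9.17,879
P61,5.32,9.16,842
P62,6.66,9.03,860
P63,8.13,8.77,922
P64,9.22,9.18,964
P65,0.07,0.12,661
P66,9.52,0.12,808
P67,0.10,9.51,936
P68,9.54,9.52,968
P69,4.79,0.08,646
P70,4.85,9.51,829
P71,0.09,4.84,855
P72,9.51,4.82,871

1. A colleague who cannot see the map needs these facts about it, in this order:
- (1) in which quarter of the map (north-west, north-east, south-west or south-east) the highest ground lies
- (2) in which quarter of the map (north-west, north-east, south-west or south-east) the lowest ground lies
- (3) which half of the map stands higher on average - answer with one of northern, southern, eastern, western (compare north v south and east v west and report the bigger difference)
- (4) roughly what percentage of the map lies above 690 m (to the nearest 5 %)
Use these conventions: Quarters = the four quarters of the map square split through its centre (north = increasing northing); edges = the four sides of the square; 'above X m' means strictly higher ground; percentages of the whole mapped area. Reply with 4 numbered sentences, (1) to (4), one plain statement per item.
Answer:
(1) Look to the north-east quarter for the highest ground.
(2) The lowest ground is in the south-west quarter.
(3) The northern half stands higher on average than the southern half.
(4) About 85 % of the map lies above 690 m.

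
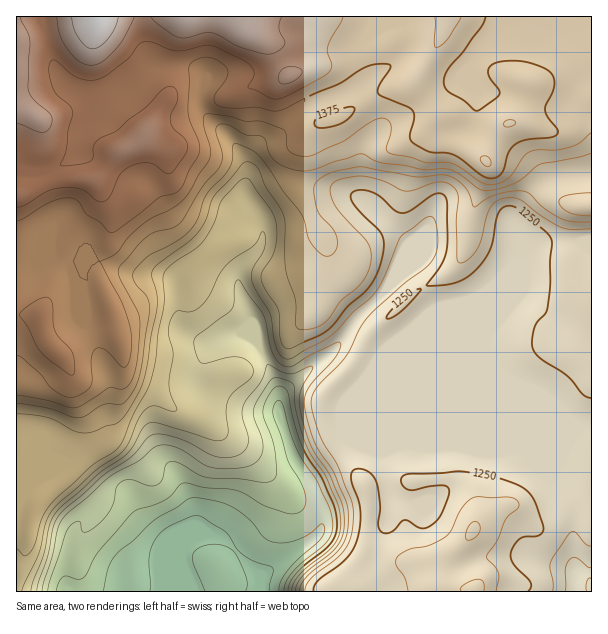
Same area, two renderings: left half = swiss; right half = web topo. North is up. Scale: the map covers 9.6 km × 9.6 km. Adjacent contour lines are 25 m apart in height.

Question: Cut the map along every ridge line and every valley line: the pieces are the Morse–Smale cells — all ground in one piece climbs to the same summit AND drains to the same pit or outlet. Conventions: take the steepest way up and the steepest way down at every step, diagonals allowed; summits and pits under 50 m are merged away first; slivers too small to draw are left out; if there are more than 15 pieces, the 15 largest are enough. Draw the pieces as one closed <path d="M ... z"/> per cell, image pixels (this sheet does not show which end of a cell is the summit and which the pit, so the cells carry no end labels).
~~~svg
<path d="M591 16l-575 1 1 575 243 0 0-14 24-19 24-15 12-13 2-16-3-12-17-33 46-32 23-10 221 0z"/><path d="M591 428l-220 0-23 10-46 32 17 33 3 12-2 16-12 13-41 27-7 7 0 13 313 1 3-17 2-3 14 0z"/><path d="M591 572l-13 0-2 3-1 17 17-1z"/>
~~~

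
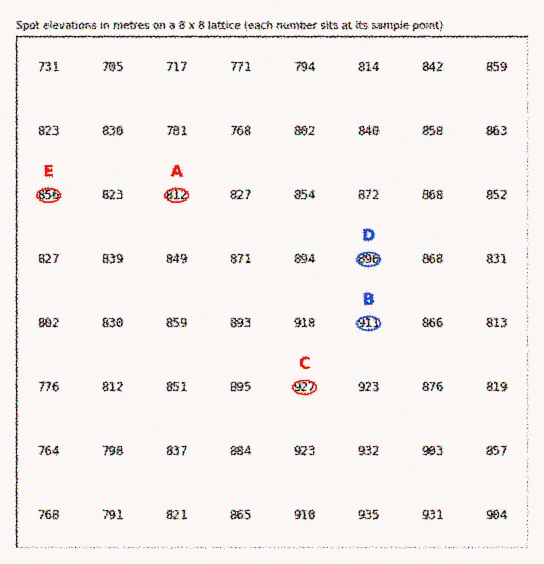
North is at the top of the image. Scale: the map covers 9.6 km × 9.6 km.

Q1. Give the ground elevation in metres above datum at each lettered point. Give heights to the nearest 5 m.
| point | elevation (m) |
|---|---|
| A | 810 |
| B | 910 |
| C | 925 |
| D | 895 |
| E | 855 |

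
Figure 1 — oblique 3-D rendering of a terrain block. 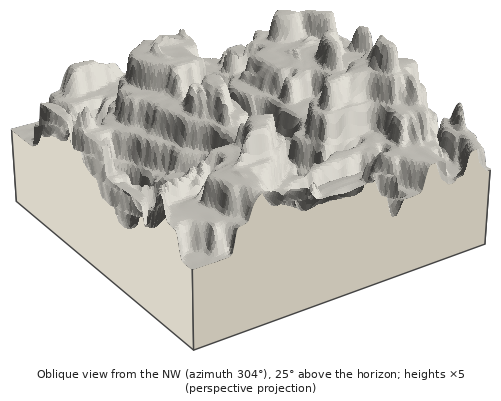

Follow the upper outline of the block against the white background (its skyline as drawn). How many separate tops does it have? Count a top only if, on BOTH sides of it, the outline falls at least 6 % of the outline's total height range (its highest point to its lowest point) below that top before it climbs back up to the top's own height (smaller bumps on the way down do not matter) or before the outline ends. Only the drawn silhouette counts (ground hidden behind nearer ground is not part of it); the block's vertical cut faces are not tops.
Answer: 6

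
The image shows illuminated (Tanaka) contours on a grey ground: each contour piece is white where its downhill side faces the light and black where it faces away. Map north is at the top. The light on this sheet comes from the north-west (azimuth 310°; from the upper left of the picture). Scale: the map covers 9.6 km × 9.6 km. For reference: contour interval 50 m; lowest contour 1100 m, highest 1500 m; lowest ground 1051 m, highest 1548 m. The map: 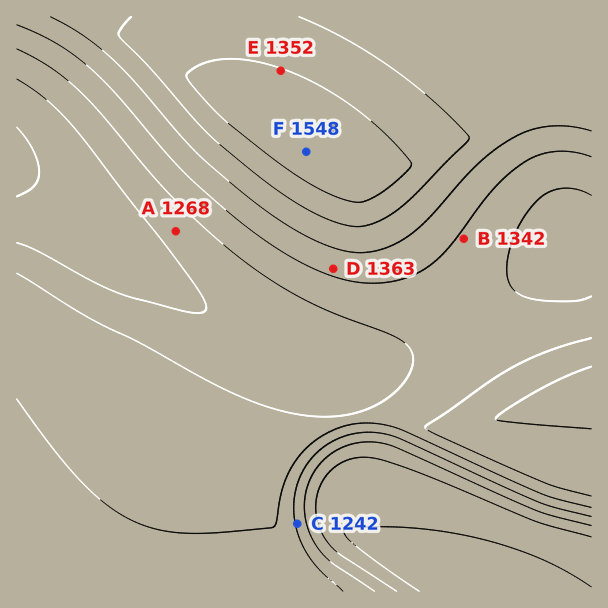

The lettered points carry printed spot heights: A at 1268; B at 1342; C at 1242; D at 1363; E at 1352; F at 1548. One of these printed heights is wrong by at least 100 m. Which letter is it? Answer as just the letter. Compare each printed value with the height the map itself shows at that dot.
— E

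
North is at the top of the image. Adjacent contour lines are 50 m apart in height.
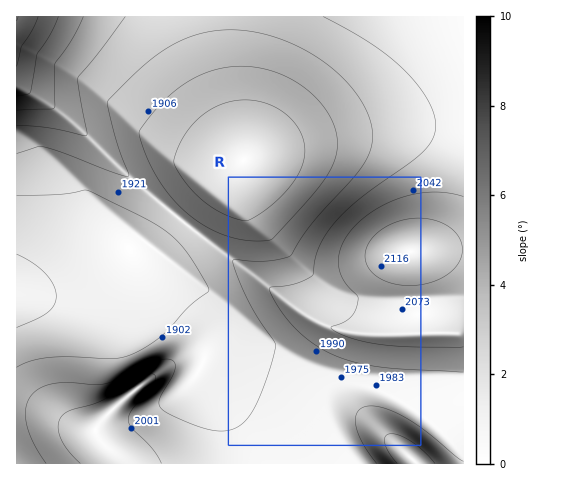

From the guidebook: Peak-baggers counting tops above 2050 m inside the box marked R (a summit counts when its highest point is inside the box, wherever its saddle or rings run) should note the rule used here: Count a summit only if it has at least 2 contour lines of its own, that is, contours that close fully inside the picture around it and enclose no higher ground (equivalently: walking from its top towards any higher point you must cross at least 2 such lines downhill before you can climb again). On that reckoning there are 0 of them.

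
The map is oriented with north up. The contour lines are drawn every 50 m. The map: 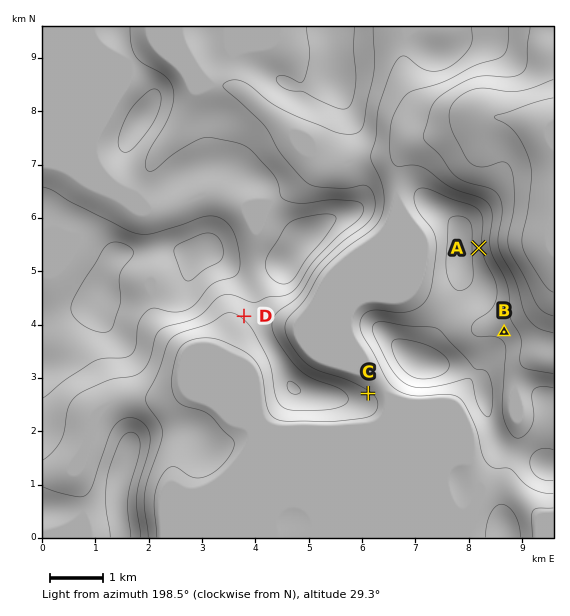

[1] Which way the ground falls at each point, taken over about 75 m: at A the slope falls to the E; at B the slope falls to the NE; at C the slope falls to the NE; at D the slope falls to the SW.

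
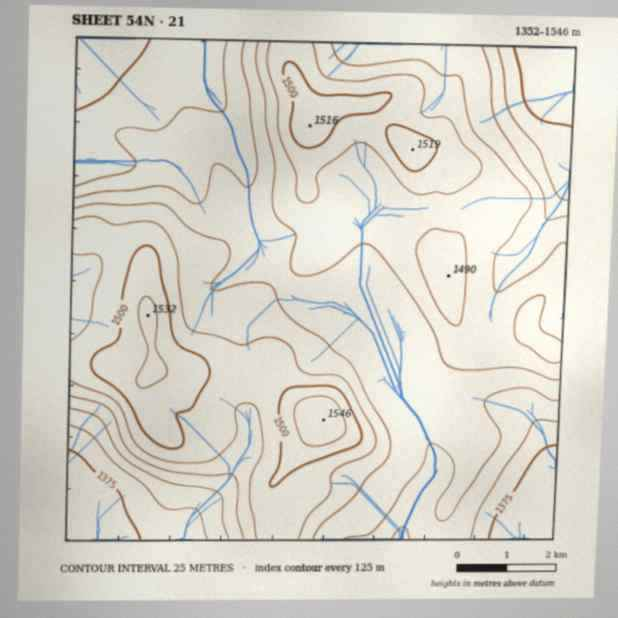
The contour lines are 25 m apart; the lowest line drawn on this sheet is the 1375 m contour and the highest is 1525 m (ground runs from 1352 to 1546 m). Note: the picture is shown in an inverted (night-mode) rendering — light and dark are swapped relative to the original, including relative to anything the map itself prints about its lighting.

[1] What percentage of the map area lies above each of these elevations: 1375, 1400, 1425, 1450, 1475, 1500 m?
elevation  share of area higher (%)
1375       94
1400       84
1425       73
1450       51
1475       27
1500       9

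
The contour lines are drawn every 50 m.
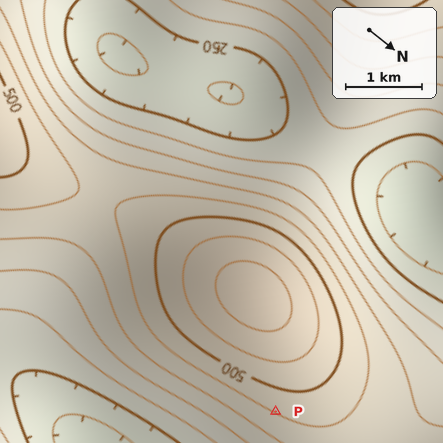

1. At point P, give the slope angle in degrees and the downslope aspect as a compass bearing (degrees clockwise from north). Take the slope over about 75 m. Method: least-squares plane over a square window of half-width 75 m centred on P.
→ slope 9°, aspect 78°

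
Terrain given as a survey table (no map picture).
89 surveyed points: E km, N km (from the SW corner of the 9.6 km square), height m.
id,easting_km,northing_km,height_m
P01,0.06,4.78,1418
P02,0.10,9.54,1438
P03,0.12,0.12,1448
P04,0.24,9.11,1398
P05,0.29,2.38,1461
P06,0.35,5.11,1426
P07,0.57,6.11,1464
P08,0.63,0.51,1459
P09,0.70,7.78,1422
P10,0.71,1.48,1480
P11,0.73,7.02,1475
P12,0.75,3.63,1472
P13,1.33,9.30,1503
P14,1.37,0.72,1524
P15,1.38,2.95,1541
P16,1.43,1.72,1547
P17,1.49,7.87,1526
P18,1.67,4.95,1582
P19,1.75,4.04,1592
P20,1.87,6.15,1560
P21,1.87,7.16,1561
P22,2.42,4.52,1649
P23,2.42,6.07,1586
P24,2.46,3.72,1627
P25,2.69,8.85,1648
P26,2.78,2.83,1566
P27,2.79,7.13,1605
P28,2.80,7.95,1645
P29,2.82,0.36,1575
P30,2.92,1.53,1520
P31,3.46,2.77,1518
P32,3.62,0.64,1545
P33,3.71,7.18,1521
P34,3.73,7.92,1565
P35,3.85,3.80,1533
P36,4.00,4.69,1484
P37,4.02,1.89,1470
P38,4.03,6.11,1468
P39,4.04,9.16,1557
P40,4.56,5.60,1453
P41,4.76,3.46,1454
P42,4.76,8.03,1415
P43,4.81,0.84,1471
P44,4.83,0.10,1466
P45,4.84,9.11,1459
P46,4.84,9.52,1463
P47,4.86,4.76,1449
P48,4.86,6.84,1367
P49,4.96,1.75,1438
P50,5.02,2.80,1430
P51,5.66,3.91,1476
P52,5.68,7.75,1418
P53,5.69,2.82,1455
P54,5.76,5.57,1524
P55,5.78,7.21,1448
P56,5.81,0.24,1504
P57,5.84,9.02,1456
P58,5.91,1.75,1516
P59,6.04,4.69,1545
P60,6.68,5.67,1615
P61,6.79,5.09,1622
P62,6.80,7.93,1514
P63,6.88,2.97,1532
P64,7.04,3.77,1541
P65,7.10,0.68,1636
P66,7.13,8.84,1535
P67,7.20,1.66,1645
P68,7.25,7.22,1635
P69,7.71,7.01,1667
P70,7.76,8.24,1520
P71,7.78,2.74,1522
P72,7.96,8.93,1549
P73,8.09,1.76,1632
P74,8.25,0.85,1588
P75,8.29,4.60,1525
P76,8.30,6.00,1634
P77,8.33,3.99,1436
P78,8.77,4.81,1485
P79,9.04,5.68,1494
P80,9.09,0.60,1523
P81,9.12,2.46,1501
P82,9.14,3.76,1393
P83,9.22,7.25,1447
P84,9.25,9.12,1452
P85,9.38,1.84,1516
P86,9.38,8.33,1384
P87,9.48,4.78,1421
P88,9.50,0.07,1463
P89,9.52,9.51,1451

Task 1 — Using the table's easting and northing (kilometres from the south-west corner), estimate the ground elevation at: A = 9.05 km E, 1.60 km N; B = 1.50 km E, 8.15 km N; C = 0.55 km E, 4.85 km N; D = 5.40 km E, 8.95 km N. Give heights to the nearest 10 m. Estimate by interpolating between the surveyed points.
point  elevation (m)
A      1560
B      1530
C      1440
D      1430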